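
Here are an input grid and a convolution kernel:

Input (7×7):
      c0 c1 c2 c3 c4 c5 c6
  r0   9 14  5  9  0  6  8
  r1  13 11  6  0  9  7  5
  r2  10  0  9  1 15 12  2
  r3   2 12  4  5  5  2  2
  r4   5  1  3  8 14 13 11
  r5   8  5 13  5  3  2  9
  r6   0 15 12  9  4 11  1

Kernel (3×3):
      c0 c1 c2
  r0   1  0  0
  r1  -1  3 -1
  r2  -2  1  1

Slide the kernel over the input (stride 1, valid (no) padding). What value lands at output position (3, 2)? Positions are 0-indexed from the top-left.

The receptive field on the input at this output position is [4 5 5 / 3 8 14 / 13 5 3]. Elementwise product with the kernel and sum: 4·1 + 3·-1 + 8·3 + 14·-1 + 13·-2 + 5·1 + 3·1.

-7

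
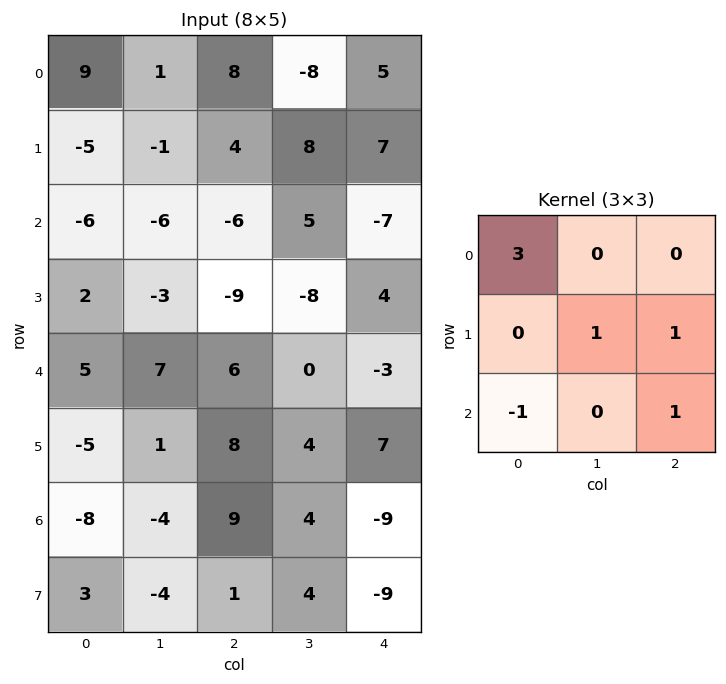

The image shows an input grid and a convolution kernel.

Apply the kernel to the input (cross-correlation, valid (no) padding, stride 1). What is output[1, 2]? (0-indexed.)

The receptive field on the input at this output position is [4 8 7 / -6 5 -7 / -9 -8 4]. Elementwise product with the kernel and sum: 4·3 + 5·1 + -7·1 + -9·-1 + 4·1.

23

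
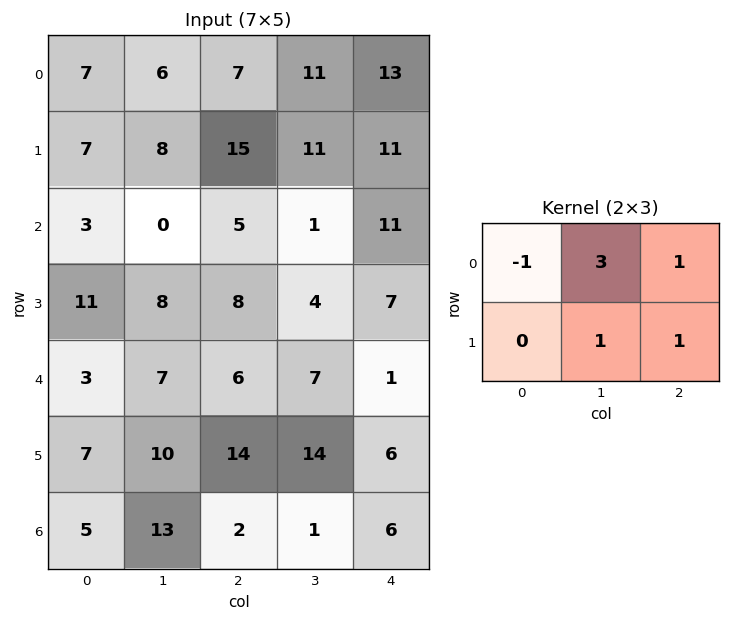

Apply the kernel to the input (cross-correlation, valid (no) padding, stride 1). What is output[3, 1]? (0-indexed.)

The receptive field on the input at this output position is [8 8 4 / 7 6 7]. Elementwise product with the kernel and sum: 8·-1 + 8·3 + 4·1 + 6·1 + 7·1.

33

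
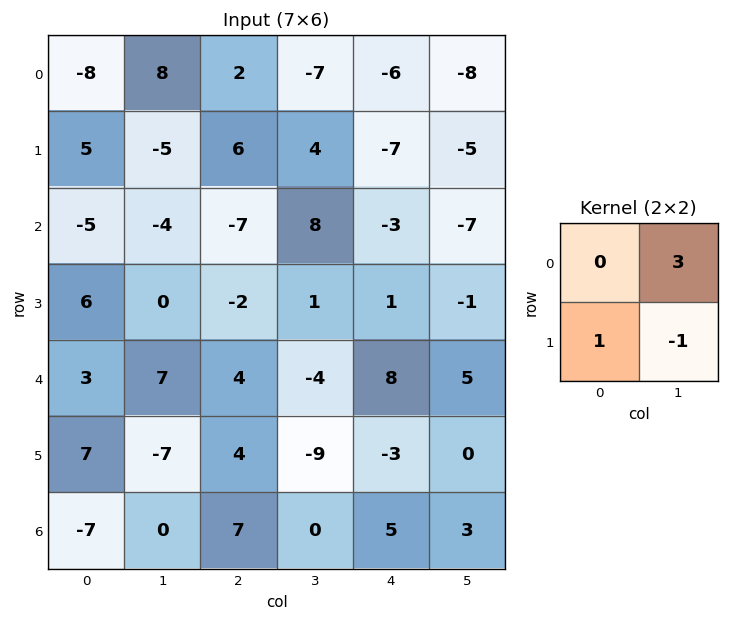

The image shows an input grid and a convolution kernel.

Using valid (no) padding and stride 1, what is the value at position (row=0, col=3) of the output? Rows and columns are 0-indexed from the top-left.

-7

The receptive field on the input at this output position is [-7 -6 / 4 -7]. Elementwise product with the kernel and sum: -6·3 + 4·1 + -7·-1.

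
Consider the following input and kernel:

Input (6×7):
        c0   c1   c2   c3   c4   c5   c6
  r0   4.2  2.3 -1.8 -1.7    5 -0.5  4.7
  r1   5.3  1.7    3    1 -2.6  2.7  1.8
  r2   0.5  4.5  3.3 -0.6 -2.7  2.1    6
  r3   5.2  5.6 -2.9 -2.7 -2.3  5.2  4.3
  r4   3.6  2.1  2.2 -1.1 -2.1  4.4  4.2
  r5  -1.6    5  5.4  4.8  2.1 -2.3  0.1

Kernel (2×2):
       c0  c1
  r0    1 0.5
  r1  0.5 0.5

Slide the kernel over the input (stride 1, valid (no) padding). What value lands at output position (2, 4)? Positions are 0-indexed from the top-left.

The receptive field on the input at this output position is [-2.7 2.1 / -2.3 5.2]. Elementwise product with the kernel and sum: -2.7·1 + 2.1·0.5 + -2.3·0.5 + 5.2·0.5.

-0.2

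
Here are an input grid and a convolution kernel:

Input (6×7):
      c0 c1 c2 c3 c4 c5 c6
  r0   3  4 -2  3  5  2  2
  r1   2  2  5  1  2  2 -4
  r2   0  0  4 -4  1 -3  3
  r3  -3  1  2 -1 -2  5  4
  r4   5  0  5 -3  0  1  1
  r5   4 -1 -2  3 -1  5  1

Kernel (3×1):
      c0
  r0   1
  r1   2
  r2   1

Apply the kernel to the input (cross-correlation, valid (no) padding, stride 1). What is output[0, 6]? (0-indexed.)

The receptive field on the input at this output position is [2 / -4 / 3]. Elementwise product with the kernel and sum: 2·1 + -4·2 + 3·1.

-3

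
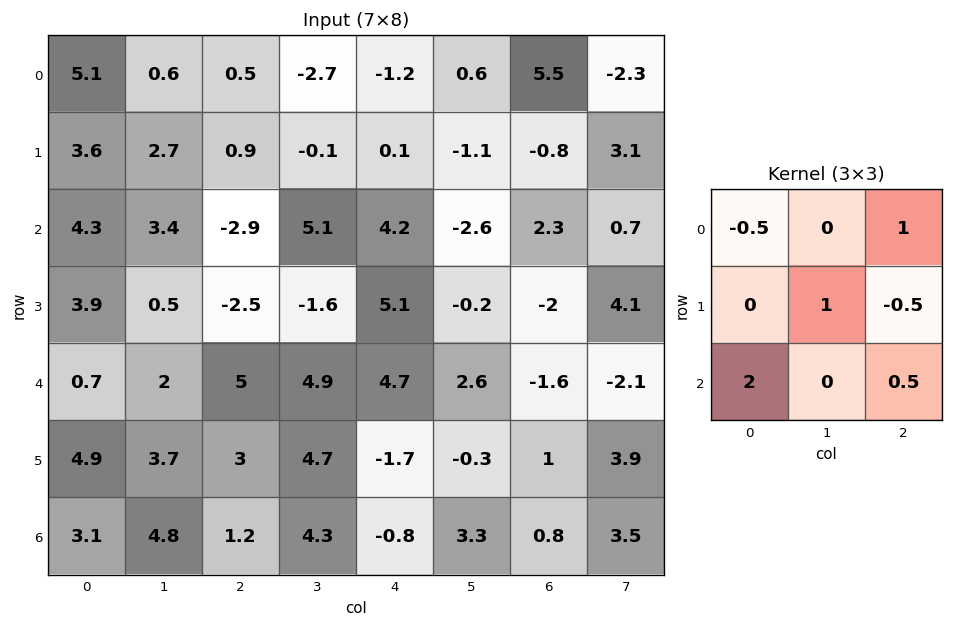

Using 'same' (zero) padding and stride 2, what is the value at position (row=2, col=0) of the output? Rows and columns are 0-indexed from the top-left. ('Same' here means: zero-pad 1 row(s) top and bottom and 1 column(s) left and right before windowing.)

2.05

The receptive field on the zero-padded input at this output position is [0 3.9 0.5 / 0 0.7 2 / 0 4.9 3.7]. Elementwise product with the kernel and sum: 0·-0.5 + 0.5·1 + 0.7·1 + 2·-0.5 + 0·2 + 3.7·0.5.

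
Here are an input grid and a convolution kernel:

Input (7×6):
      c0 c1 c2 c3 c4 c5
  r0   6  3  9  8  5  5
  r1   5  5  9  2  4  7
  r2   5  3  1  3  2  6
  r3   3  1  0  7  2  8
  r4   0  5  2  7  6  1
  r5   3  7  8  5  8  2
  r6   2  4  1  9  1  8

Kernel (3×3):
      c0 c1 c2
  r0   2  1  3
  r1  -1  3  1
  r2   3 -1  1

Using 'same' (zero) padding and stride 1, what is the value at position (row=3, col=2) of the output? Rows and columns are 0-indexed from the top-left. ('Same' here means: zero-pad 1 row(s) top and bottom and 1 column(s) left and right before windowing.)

42

The receptive field on the zero-padded input at this output position is [3 1 3 / 1 0 7 / 5 2 7]. Elementwise product with the kernel and sum: 3·2 + 1·1 + 3·3 + 1·-1 + 0·3 + 7·1 + 5·3 + 2·-1 + 7·1.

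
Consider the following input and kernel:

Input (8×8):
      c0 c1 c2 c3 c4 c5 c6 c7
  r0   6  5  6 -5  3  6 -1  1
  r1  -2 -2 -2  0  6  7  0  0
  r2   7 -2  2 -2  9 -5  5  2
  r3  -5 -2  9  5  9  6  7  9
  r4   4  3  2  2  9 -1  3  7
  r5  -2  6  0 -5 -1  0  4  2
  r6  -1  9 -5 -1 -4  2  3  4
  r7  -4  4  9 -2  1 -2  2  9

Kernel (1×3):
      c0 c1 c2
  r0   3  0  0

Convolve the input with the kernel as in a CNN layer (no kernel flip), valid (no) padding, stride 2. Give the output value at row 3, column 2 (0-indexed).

The receptive field on the input at this output position is [-4 2 3]. Elementwise product with the kernel and sum: -4·3.

-12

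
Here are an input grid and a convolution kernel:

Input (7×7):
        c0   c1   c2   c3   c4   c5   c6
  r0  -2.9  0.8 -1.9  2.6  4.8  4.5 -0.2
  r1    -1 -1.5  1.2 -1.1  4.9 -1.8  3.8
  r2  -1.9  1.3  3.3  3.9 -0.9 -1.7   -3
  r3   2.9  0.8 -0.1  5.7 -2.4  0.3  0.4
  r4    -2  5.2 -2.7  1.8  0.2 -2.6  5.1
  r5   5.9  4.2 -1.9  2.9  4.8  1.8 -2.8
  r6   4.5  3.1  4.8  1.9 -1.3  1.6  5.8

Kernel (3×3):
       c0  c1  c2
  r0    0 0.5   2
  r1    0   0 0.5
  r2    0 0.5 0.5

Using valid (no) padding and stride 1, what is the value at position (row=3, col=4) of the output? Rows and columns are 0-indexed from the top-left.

3

The receptive field on the input at this output position is [-2.4 0.3 0.4 / 0.2 -2.6 5.1 / 4.8 1.8 -2.8]. Elementwise product with the kernel and sum: 0.3·0.5 + 0.4·2 + 5.1·0.5 + 1.8·0.5 + -2.8·0.5.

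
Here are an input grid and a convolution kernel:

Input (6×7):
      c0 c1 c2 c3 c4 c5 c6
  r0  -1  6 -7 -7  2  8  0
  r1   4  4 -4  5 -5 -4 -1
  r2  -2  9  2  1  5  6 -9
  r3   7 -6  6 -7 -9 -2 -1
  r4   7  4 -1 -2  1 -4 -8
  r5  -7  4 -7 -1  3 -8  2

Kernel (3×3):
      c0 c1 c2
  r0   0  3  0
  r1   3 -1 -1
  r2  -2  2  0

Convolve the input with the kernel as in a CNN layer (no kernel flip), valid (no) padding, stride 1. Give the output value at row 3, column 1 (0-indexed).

The receptive field on the input at this output position is [-6 6 -7 / 4 -1 -2 / 4 -7 -1]. Elementwise product with the kernel and sum: 6·3 + 4·3 + -1·-1 + -2·-1 + 4·-2 + -7·2.

11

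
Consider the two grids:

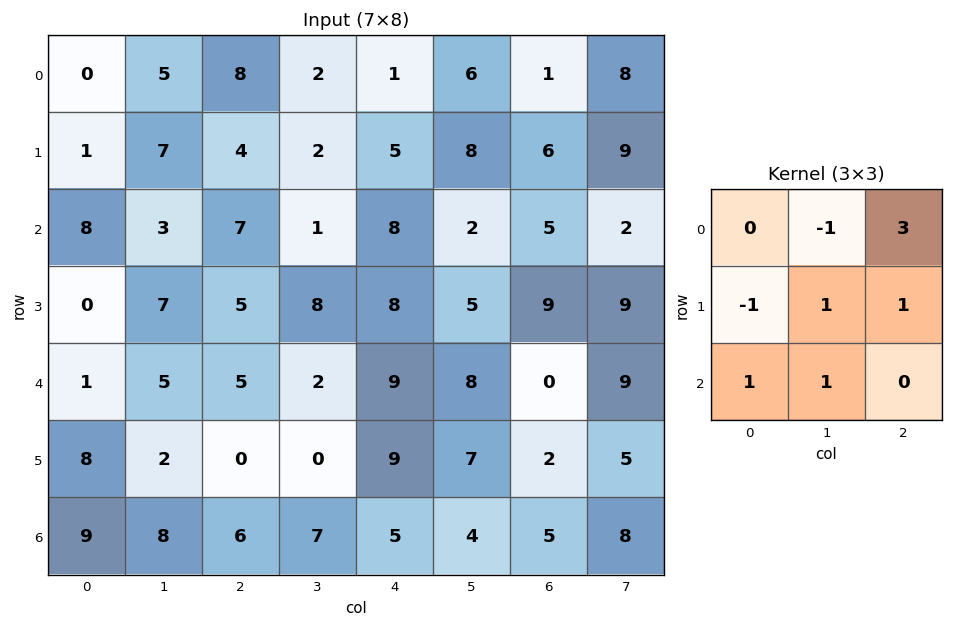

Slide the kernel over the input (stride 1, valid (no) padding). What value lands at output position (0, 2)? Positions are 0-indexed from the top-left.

The receptive field on the input at this output position is [8 2 1 / 4 2 5 / 7 1 8]. Elementwise product with the kernel and sum: 2·-1 + 1·3 + 4·-1 + 2·1 + 5·1 + 7·1 + 1·1.

12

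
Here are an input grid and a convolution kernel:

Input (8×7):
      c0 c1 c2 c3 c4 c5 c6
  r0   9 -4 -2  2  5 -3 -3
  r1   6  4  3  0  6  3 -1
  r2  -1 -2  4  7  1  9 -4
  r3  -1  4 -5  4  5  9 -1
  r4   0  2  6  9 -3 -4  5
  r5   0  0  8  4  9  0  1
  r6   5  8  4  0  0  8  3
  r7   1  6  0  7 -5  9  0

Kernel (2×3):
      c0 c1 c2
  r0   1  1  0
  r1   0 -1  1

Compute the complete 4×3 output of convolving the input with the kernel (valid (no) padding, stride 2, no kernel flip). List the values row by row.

Output[0,0]: The receptive field on the input at this output position is [9 -4 -2 / 6 4 3]. Elementwise product with the kernel and sum: 9·1 + -4·1 + 4·-1 + 3·1.

4 6 -2
-12 12 0
10 20 -6
7 -8 -1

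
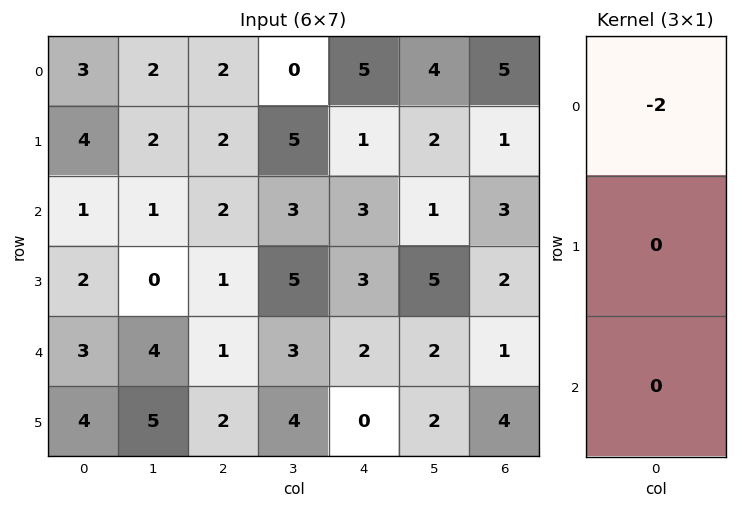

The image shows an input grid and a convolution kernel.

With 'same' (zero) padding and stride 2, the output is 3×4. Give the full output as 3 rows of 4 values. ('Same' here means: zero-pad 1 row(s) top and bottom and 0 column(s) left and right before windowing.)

Output[0,0]: The receptive field on the zero-padded input at this output position is [0 / 3 / 4]. Elementwise product with the kernel and sum: 0·-2.
Output[0,1]: The receptive field on the zero-padded input at this output position is [0 / 2 / 2]. Elementwise product with the kernel and sum: 0·-2.

0 0 0 0
-8 -4 -2 -2
-4 -2 -6 -4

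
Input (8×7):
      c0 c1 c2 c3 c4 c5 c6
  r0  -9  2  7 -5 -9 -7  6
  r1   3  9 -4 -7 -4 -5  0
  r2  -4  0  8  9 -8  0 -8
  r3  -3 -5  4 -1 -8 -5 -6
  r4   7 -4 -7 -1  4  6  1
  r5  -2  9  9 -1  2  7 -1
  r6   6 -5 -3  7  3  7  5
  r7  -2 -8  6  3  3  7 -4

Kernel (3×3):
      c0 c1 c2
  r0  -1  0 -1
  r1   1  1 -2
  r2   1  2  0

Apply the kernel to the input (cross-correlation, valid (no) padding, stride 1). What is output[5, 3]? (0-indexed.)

The receptive field on the input at this output position is [-1 2 7 / 7 3 7 / 3 3 7]. Elementwise product with the kernel and sum: -1·-1 + 7·-1 + 7·1 + 3·1 + 7·-2 + 3·1 + 3·2.

-1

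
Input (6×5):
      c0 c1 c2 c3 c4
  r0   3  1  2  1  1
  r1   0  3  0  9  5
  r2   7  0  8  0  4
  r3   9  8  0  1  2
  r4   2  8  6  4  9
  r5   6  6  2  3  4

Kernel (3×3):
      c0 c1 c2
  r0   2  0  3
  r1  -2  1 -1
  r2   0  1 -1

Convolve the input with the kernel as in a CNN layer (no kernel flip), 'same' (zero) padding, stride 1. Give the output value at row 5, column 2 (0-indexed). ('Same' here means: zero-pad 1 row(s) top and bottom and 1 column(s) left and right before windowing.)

15

The receptive field on the zero-padded input at this output position is [8 6 4 / 6 2 3 / 0 0 0]. Elementwise product with the kernel and sum: 8·2 + 4·3 + 6·-2 + 2·1 + 3·-1 + 0·1 + 0·-1.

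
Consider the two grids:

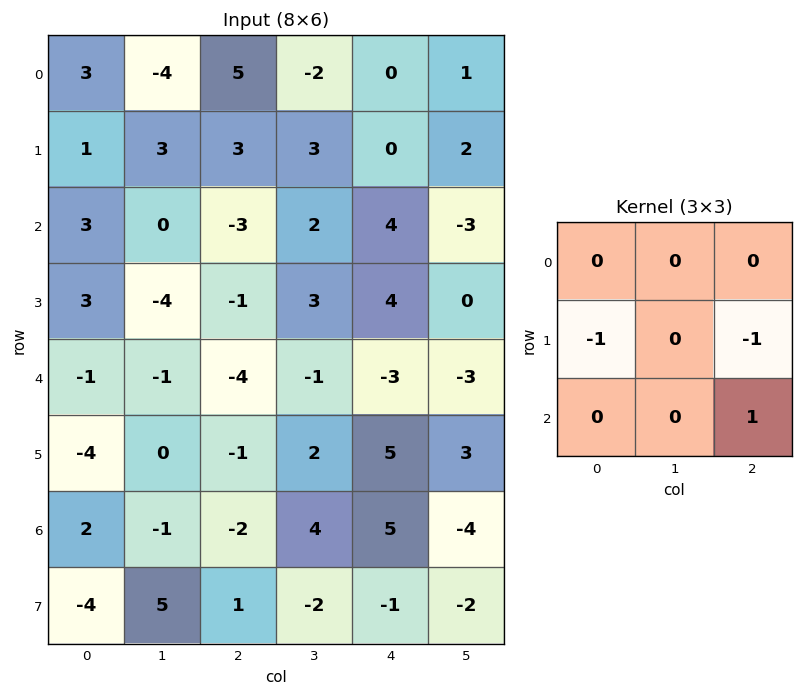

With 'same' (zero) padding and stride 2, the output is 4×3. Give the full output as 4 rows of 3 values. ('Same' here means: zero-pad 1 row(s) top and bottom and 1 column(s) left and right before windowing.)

7 9 3
-4 1 1
1 4 7
6 -5 -2

Output[0,0]: The receptive field on the zero-padded input at this output position is [0 0 0 / 0 3 -4 / 0 1 3]. Elementwise product with the kernel and sum: 0·-1 + -4·-1 + 3·1.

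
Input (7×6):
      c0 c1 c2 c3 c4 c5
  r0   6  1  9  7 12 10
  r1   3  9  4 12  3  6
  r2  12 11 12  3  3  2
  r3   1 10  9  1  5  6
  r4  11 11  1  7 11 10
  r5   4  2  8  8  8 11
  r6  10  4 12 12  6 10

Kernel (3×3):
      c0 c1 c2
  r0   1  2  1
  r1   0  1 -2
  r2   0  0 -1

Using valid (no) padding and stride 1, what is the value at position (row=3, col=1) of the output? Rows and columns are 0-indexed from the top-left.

The receptive field on the input at this output position is [10 9 1 / 11 1 7 / 2 8 8]. Elementwise product with the kernel and sum: 10·1 + 9·2 + 1·1 + 1·1 + 7·-2 + 8·-1.

8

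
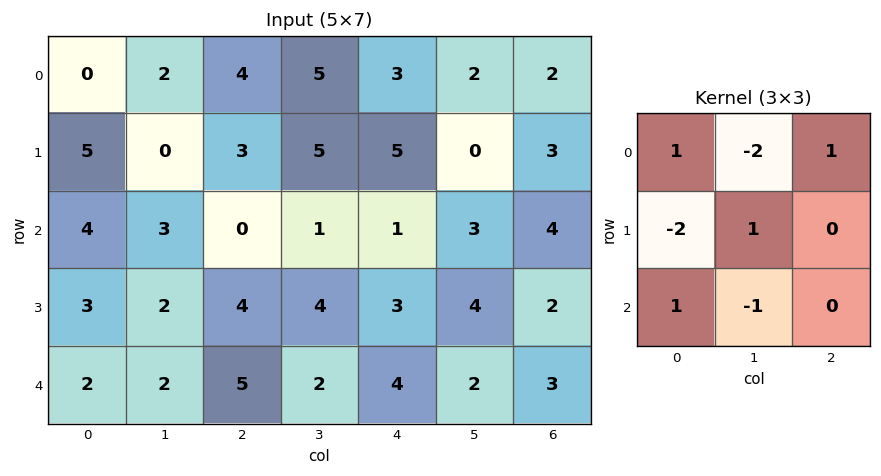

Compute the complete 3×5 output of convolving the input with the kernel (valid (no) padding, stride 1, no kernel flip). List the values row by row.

Output[0,0]: The receptive field on the input at this output position is [0 2 4 / 5 0 3 / 4 3 0]. Elementwise product with the kernel and sum: 0·1 + 2·-2 + 4·1 + 5·-2 + 0·1 + 4·1 + 3·-1.

-9 5 -5 -4 -11
4 -9 -1 -5 8
-6 1 -2 -5 -1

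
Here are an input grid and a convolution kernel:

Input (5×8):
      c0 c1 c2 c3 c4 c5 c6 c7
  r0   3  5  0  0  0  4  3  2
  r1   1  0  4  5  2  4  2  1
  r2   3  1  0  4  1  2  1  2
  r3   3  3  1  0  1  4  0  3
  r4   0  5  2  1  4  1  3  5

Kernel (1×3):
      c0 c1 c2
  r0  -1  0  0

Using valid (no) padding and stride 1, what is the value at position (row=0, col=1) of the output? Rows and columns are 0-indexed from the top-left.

The receptive field on the input at this output position is [5 0 0]. Elementwise product with the kernel and sum: 5·-1.

-5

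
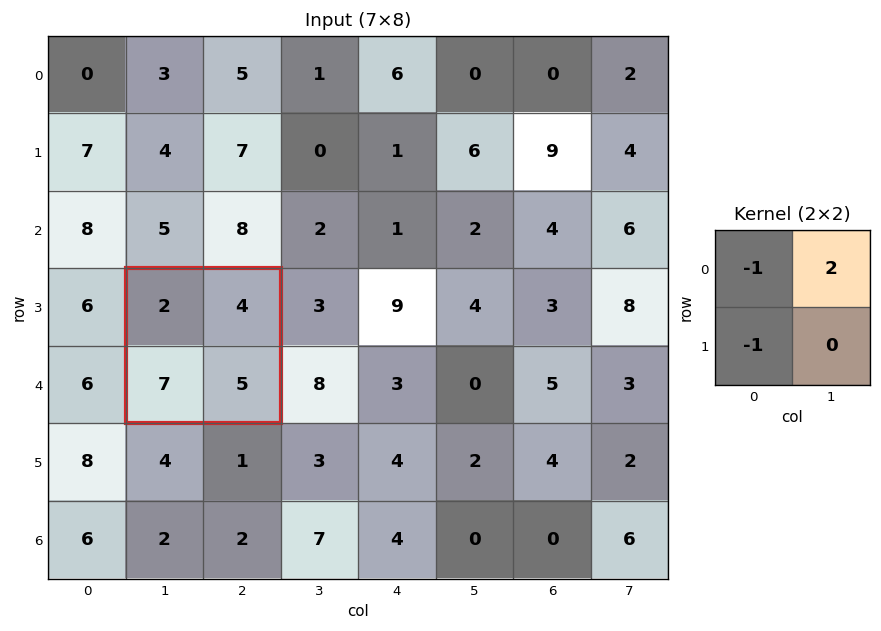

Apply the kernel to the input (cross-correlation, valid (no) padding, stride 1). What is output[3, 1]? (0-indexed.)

-1

The receptive field on the input at this output position is [2 4 / 7 5]. Elementwise product with the kernel and sum: 2·-1 + 4·2 + 7·-1.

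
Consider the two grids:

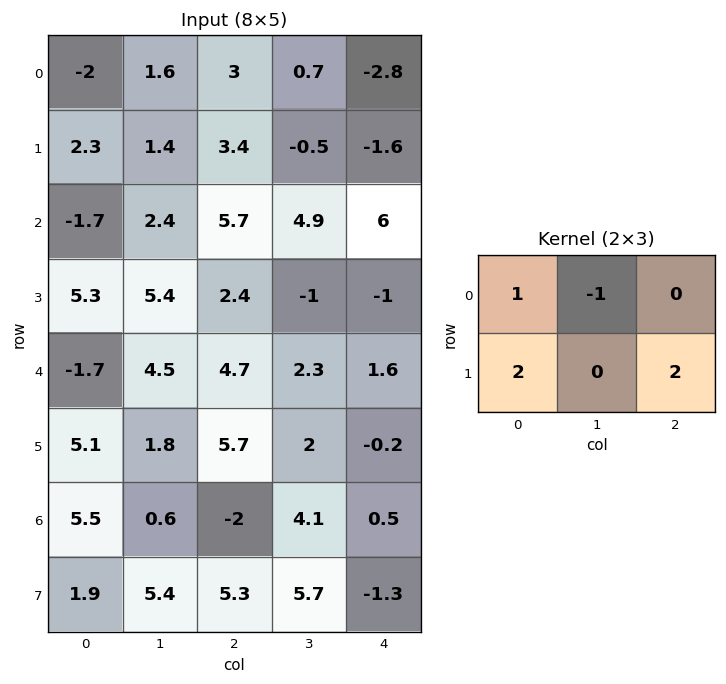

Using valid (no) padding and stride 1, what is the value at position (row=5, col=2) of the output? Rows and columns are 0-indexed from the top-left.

0.7

The receptive field on the input at this output position is [5.7 2 -0.2 / -2 4.1 0.5]. Elementwise product with the kernel and sum: 5.7·1 + 2·-1 + -2·2 + 0.5·2.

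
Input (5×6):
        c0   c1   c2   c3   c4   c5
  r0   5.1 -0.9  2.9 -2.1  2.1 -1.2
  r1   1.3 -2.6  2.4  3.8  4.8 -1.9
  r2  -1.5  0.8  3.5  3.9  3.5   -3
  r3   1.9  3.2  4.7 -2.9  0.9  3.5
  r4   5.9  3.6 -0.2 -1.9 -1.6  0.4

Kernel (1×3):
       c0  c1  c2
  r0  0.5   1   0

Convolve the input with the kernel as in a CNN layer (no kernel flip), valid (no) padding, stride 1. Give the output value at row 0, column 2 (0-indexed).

The receptive field on the input at this output position is [2.9 -2.1 2.1]. Elementwise product with the kernel and sum: 2.9·0.5 + -2.1·1.

-0.65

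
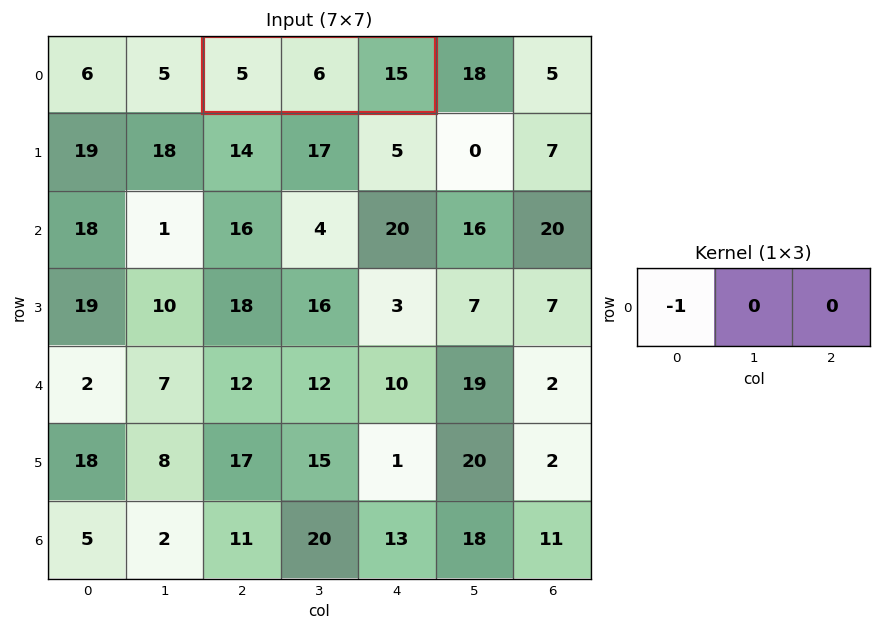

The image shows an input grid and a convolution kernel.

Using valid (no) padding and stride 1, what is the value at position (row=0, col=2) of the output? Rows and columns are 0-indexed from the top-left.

The receptive field on the input at this output position is [5 6 15]. Elementwise product with the kernel and sum: 5·-1.

-5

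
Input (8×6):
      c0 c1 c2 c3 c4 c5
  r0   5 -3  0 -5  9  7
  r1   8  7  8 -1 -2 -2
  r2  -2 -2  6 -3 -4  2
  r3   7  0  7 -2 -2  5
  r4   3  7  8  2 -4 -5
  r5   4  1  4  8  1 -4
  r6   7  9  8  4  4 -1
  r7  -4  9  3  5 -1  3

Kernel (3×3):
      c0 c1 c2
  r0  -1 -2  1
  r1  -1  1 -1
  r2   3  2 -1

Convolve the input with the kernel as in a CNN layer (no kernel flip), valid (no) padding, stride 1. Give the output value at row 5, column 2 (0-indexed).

-7

The receptive field on the input at this output position is [4 8 1 / 8 4 4 / 3 5 -1]. Elementwise product with the kernel and sum: 4·-1 + 8·-2 + 1·1 + 8·-1 + 4·1 + 4·-1 + 3·3 + 5·2 + -1·-1.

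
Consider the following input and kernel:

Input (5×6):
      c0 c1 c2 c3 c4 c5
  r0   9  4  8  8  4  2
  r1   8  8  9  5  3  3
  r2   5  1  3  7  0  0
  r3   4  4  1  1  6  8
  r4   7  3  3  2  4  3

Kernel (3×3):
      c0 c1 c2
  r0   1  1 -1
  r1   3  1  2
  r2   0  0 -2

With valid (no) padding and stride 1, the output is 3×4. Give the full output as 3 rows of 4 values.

49 33 50 34
27 30 15 10
15 8 18 26

Output[0,0]: The receptive field on the input at this output position is [9 4 8 / 8 8 9 / 5 1 3]. Elementwise product with the kernel and sum: 9·1 + 4·1 + 8·-1 + 8·3 + 8·1 + 9·2 + 3·-2.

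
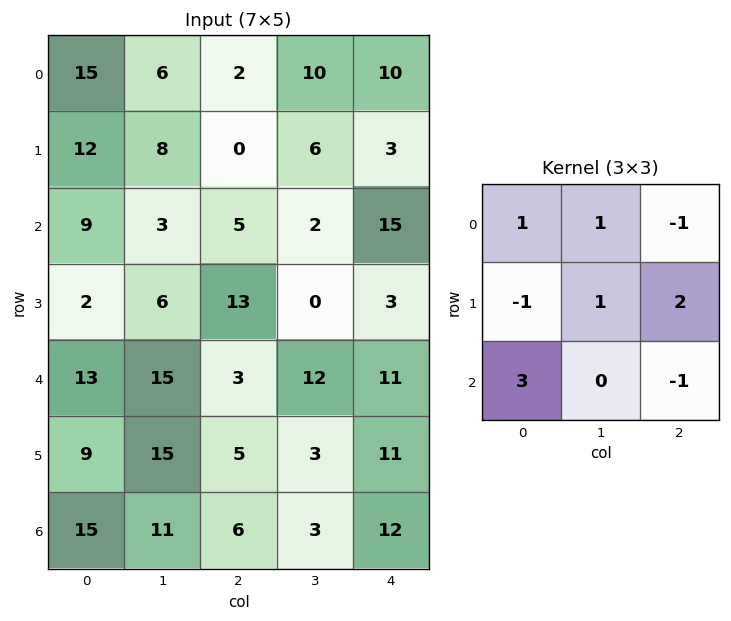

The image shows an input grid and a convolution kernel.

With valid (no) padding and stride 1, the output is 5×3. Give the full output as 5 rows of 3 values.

37 9 14
17 26 66
73 46 -17
25 73 45
80 32 30

Output[0,0]: The receptive field on the input at this output position is [15 6 2 / 12 8 0 / 9 3 5]. Elementwise product with the kernel and sum: 15·1 + 6·1 + 2·-1 + 12·-1 + 8·1 + 0·2 + 9·3 + 5·-1.
Output[0,1]: The receptive field on the input at this output position is [6 2 10 / 8 0 6 / 3 5 2]. Elementwise product with the kernel and sum: 6·1 + 2·1 + 10·-1 + 8·-1 + 0·1 + 6·2 + 3·3 + 2·-1.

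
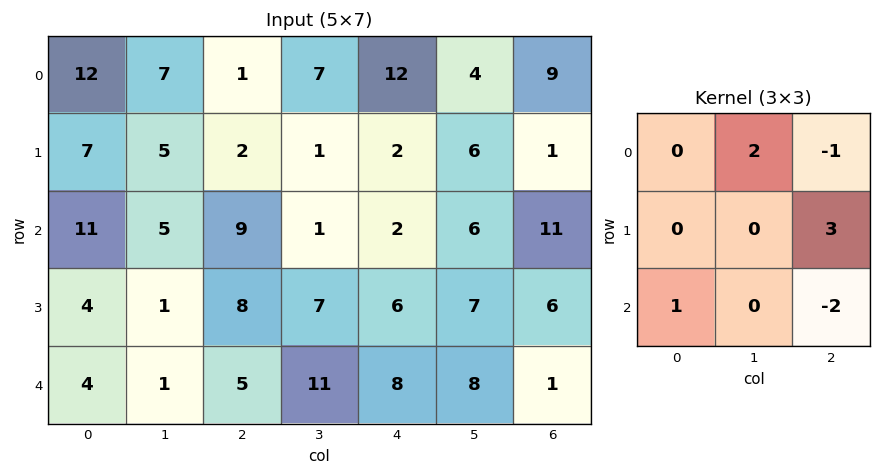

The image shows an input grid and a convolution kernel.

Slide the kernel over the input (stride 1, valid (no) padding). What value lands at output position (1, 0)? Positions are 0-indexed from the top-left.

The receptive field on the input at this output position is [7 5 2 / 11 5 9 / 4 1 8]. Elementwise product with the kernel and sum: 5·2 + 2·-1 + 9·3 + 4·1 + 8·-2.

23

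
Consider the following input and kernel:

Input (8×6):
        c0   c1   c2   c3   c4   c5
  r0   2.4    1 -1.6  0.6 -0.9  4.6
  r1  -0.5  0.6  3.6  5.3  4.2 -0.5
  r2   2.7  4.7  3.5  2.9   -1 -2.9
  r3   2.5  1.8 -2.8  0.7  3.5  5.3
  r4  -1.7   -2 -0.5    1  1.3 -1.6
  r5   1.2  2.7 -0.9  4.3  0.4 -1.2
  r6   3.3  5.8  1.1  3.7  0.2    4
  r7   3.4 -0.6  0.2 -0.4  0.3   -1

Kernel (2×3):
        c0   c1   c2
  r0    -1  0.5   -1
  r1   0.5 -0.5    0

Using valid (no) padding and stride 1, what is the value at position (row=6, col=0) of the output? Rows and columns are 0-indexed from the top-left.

The receptive field on the input at this output position is [3.3 5.8 1.1 / 3.4 -0.6 0.2]. Elementwise product with the kernel and sum: 3.3·-1 + 5.8·0.5 + 1.1·-1 + 3.4·0.5 + -0.6·-0.5.

0.5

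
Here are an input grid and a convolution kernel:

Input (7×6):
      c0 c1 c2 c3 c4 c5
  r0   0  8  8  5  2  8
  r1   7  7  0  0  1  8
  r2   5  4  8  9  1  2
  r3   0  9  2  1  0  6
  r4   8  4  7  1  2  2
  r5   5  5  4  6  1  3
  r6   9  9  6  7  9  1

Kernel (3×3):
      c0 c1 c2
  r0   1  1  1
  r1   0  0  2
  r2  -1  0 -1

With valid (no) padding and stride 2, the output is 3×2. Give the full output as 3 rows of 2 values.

Output[0,0]: The receptive field on the input at this output position is [0 8 8 / 7 7 0 / 5 4 8]. Elementwise product with the kernel and sum: 0·1 + 8·1 + 8·1 + 0·2 + 5·-1 + 8·-1.

3 8
6 9
12 -3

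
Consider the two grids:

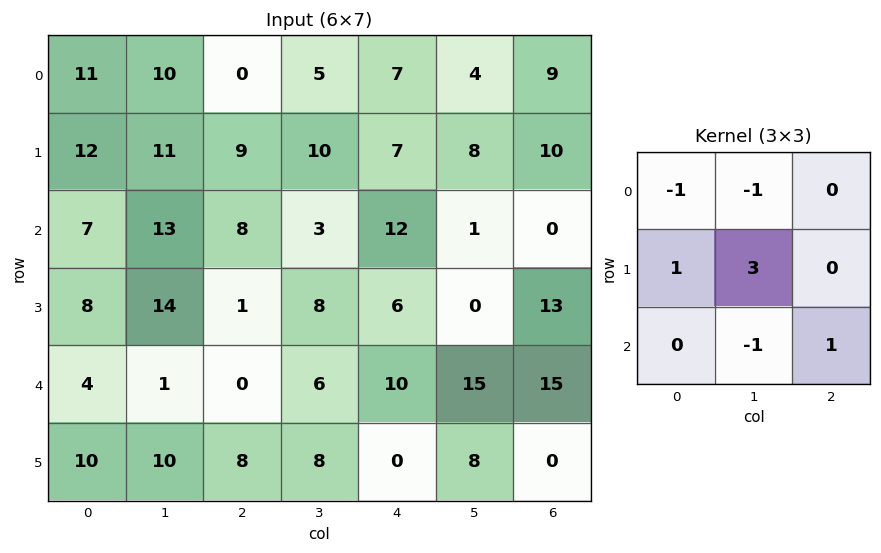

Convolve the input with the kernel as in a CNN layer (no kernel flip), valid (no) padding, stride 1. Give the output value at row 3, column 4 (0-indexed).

41

The receptive field on the input at this output position is [6 0 13 / 10 15 15 / 0 8 0]. Elementwise product with the kernel and sum: 6·-1 + 0·-1 + 10·1 + 15·3 + 8·-1 + 0·1.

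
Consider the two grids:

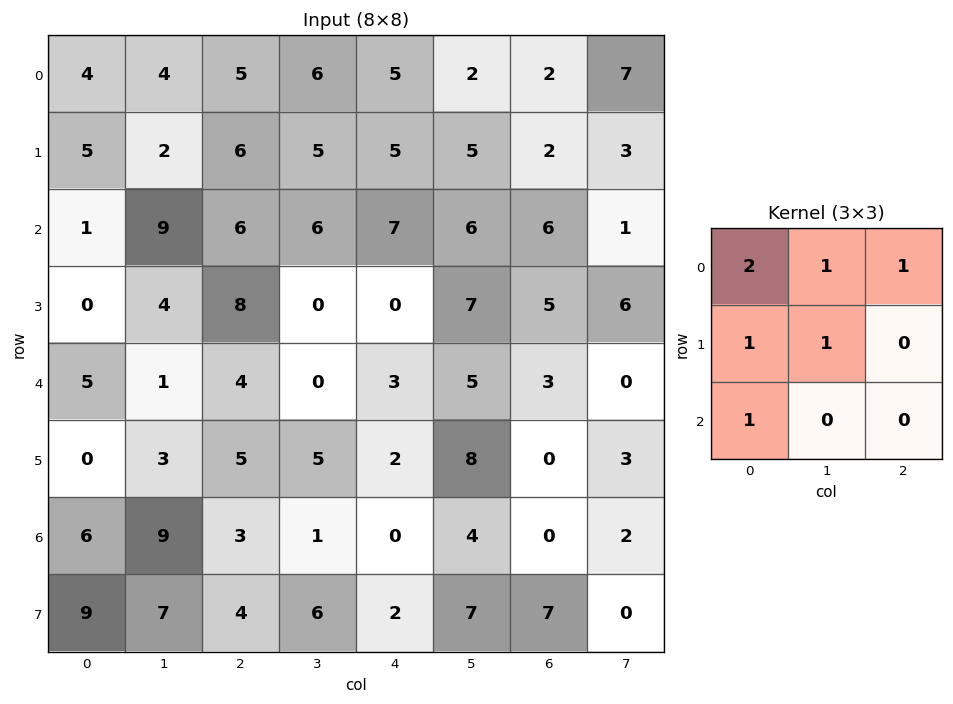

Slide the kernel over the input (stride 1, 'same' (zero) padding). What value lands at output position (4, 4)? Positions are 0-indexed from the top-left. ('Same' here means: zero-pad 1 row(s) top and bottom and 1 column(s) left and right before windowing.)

The receptive field on the zero-padded input at this output position is [0 0 7 / 0 3 5 / 5 2 8]. Elementwise product with the kernel and sum: 0·2 + 0·1 + 7·1 + 0·1 + 3·1 + 5·1.

15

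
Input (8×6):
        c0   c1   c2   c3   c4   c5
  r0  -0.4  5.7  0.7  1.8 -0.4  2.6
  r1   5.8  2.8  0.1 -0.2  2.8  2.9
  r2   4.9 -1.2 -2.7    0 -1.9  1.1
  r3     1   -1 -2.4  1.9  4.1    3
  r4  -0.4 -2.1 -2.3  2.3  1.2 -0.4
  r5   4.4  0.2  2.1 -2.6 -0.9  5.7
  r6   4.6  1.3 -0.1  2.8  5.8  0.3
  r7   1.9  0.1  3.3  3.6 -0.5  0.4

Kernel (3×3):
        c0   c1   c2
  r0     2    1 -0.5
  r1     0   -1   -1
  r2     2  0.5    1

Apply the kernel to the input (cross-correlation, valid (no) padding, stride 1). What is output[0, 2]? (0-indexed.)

The receptive field on the input at this output position is [0.7 1.8 -0.4 / 0.1 -0.2 2.8 / -2.7 0 -1.9]. Elementwise product with the kernel and sum: 0.7·2 + 1.8·1 + -0.4·-0.5 + -0.2·-1 + 2.8·-1 + -2.7·2 + 0·0.5 + -1.9·1.

-6.5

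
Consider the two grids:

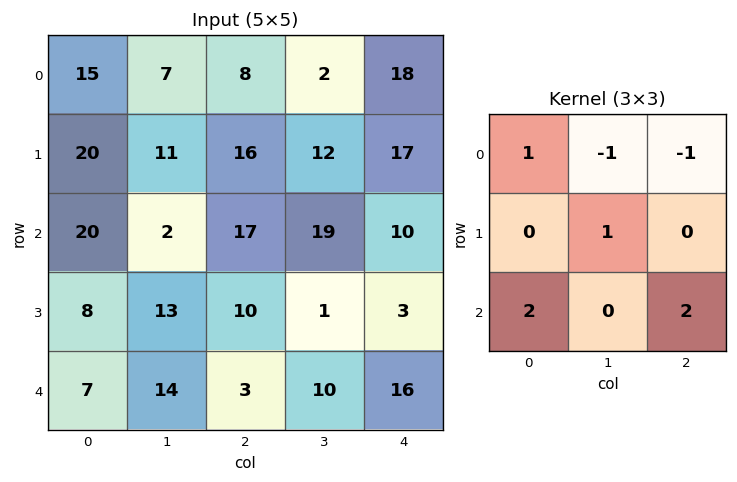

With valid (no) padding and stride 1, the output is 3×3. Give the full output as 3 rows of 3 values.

85 55 54
31 28 32
34 24 27

Output[0,0]: The receptive field on the input at this output position is [15 7 8 / 20 11 16 / 20 2 17]. Elementwise product with the kernel and sum: 15·1 + 7·-1 + 8·-1 + 11·1 + 20·2 + 17·2.
Output[0,1]: The receptive field on the input at this output position is [7 8 2 / 11 16 12 / 2 17 19]. Elementwise product with the kernel and sum: 7·1 + 8·-1 + 2·-1 + 16·1 + 2·2 + 19·2.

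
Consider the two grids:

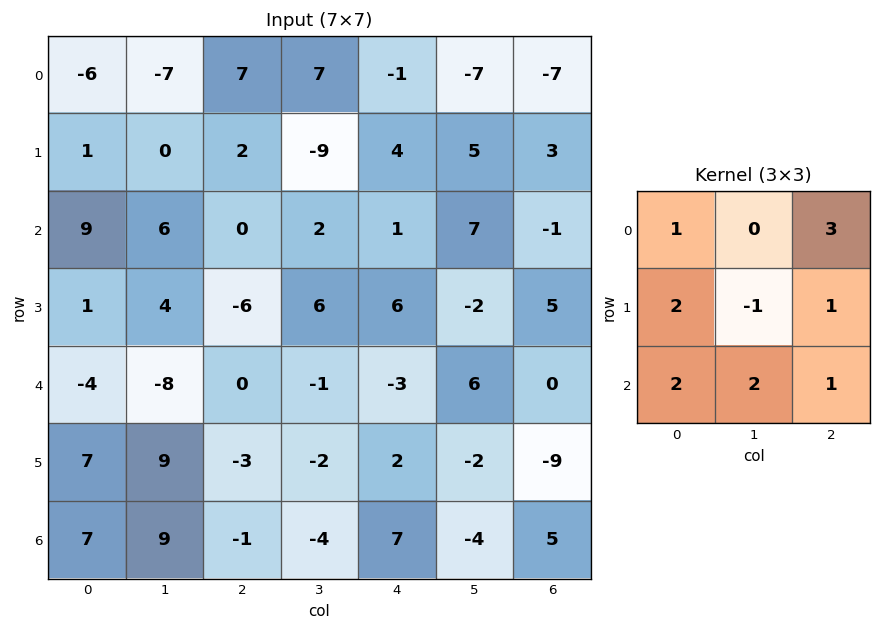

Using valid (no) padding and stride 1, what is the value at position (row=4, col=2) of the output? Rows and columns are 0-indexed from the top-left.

The receptive field on the input at this output position is [0 -1 -3 / -3 -2 2 / -1 -4 7]. Elementwise product with the kernel and sum: 0·1 + -3·3 + -3·2 + -2·-1 + 2·1 + -1·2 + -4·2 + 7·1.

-14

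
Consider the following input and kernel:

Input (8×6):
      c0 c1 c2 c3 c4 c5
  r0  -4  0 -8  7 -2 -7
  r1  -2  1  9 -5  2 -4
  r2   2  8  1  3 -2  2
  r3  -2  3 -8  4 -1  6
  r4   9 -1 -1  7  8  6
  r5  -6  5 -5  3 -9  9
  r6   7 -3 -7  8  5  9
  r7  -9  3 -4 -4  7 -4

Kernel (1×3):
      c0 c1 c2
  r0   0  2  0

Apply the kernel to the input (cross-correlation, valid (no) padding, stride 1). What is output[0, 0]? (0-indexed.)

0

The receptive field on the input at this output position is [-4 0 -8]. Elementwise product with the kernel and sum: 0·2.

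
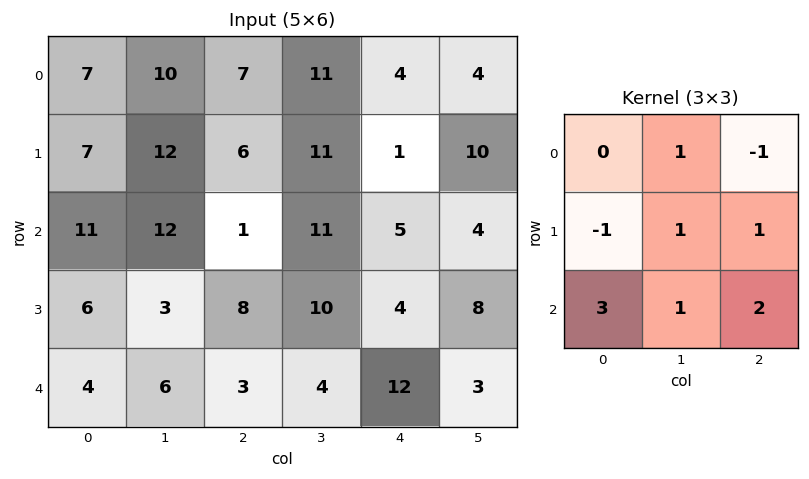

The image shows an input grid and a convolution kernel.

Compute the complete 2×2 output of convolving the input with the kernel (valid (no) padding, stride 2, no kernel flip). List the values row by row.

61 37
40 49

Output[0,0]: The receptive field on the input at this output position is [7 10 7 / 7 12 6 / 11 12 1]. Elementwise product with the kernel and sum: 10·1 + 7·-1 + 7·-1 + 12·1 + 6·1 + 11·3 + 12·1 + 1·2.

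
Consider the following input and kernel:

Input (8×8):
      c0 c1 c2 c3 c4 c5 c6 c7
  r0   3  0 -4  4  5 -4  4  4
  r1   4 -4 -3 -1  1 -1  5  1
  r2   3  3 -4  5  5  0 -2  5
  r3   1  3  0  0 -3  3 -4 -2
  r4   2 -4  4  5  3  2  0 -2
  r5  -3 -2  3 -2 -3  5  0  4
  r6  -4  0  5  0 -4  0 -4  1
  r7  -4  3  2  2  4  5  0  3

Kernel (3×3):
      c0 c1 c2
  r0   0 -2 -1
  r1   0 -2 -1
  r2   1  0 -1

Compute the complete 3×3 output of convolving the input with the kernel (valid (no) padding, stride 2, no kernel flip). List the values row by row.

Output[0,0]: The receptive field on the input at this output position is [3 0 -4 / 4 -4 -3 / 3 3 -4]. Elementwise product with the kernel and sum: 0·-2 + -4·-1 + -4·-2 + -3·-1 + 3·1 + -4·-1.
Output[0,1]: The receptive field on the input at this output position is [-4 4 5 / -3 -1 1 / -4 5 5]. Elementwise product with the kernel and sum: 4·-2 + 5·-1 + -1·-2 + 1·-1 + -4·1 + 5·-1.

22 -21 8
-10 -11 3
-4 3 -14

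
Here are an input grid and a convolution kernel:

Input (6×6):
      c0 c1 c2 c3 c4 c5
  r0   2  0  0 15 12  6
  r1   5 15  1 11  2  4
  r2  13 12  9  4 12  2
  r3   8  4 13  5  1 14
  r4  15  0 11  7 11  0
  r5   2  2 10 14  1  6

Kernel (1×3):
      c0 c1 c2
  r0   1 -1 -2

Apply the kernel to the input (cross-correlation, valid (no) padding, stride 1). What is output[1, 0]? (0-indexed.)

-12

The receptive field on the input at this output position is [5 15 1]. Elementwise product with the kernel and sum: 5·1 + 15·-1 + 1·-2.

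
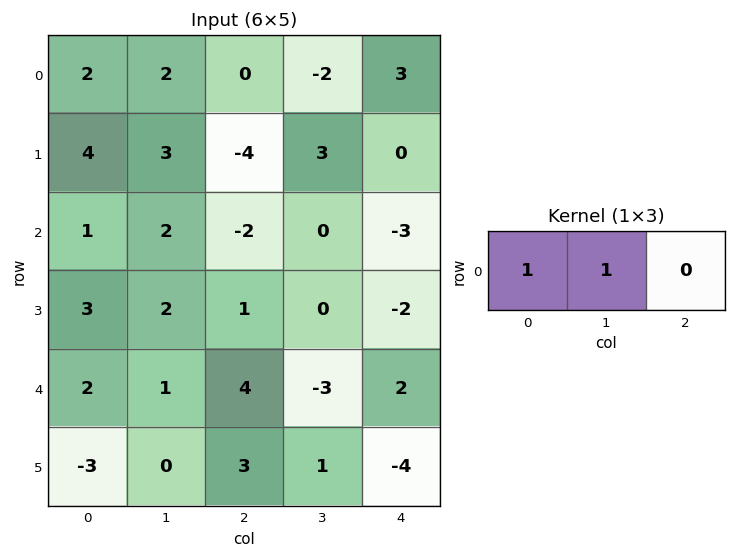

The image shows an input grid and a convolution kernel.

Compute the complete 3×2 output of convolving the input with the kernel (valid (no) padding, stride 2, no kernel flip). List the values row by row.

4 -2
3 -2
3 1

Output[0,0]: The receptive field on the input at this output position is [2 2 0]. Elementwise product with the kernel and sum: 2·1 + 2·1.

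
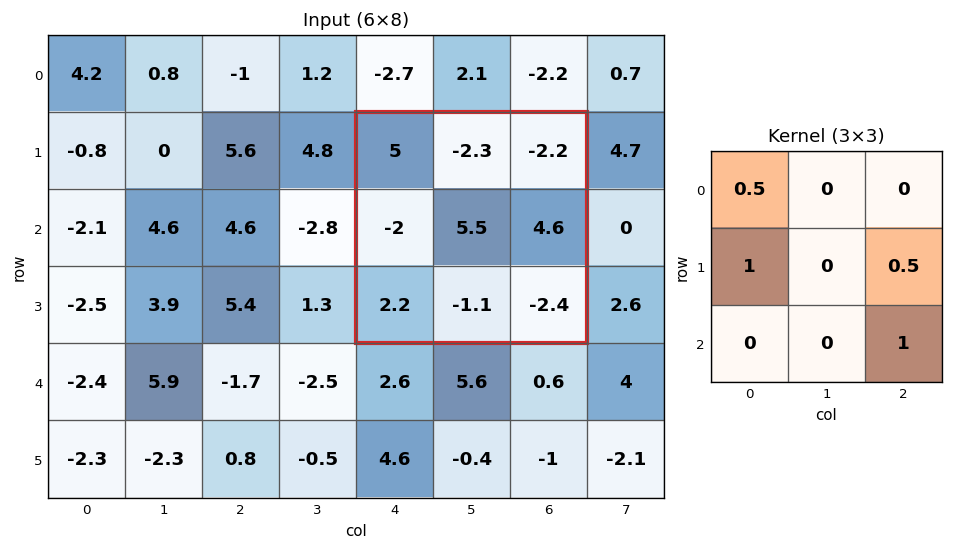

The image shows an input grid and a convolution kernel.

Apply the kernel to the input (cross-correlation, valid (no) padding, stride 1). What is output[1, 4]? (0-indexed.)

0.4

The receptive field on the input at this output position is [5 -2.3 -2.2 / -2 5.5 4.6 / 2.2 -1.1 -2.4]. Elementwise product with the kernel and sum: 5·0.5 + -2·1 + 4.6·0.5 + -2.4·1.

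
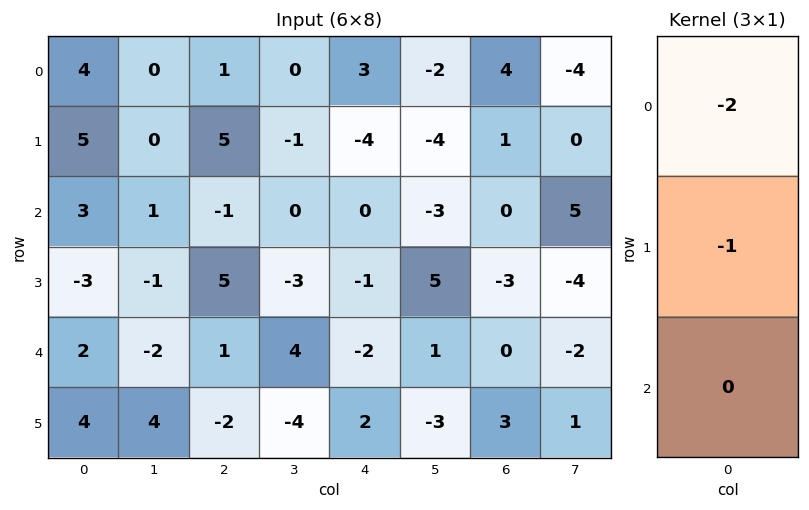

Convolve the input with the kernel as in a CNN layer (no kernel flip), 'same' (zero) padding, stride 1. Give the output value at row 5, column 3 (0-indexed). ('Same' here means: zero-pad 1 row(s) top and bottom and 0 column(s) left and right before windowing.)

-4

The receptive field on the zero-padded input at this output position is [4 / -4 / 0]. Elementwise product with the kernel and sum: 4·-2 + -4·-1.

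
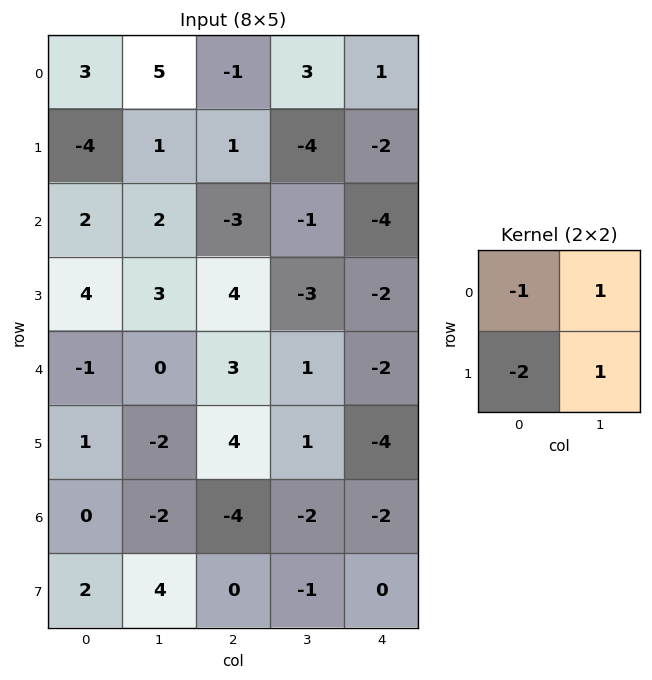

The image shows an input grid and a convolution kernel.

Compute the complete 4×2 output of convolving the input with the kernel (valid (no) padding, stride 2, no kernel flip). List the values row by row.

11 -2
-5 -9
-3 -9
-2 1

Output[0,0]: The receptive field on the input at this output position is [3 5 / -4 1]. Elementwise product with the kernel and sum: 3·-1 + 5·1 + -4·-2 + 1·1.
Output[0,1]: The receptive field on the input at this output position is [-1 3 / 1 -4]. Elementwise product with the kernel and sum: -1·-1 + 3·1 + 1·-2 + -4·1.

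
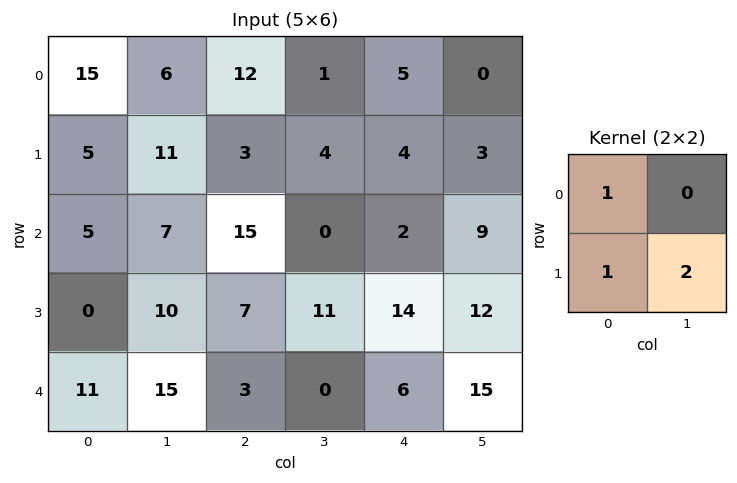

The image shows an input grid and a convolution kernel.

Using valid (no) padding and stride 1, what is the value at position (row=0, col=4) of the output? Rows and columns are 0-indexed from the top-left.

15

The receptive field on the input at this output position is [5 0 / 4 3]. Elementwise product with the kernel and sum: 5·1 + 4·1 + 3·2.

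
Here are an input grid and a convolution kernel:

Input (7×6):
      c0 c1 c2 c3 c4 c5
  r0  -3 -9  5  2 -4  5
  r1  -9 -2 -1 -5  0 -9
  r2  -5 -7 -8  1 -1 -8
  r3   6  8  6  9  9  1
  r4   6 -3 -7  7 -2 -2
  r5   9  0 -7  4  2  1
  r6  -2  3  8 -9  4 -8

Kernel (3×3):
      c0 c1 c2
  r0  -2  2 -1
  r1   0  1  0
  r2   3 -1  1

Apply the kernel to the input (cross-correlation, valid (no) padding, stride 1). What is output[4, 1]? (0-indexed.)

-30

The receptive field on the input at this output position is [-3 -7 7 / 0 -7 4 / 3 8 -9]. Elementwise product with the kernel and sum: -3·-2 + -7·2 + 7·-1 + -7·1 + 3·3 + 8·-1 + -9·1.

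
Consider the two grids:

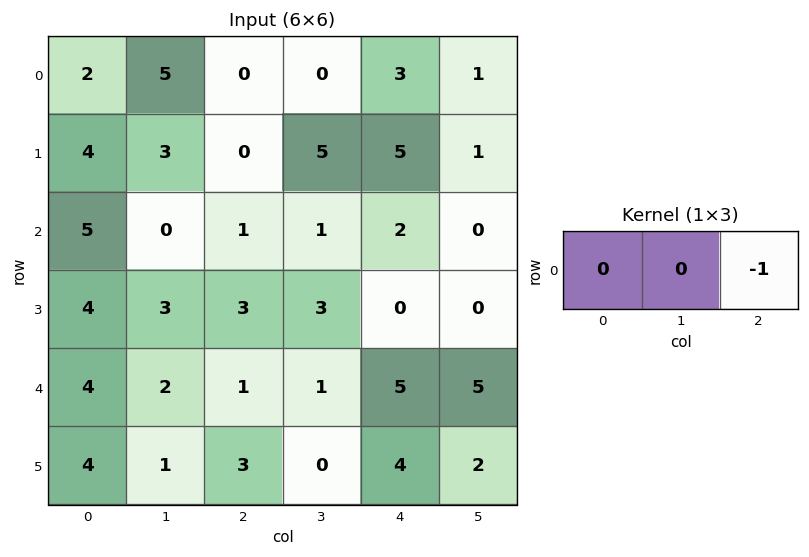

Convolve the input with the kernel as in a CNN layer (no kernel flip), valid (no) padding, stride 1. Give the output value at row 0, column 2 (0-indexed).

The receptive field on the input at this output position is [0 0 3]. Elementwise product with the kernel and sum: 3·-1.

-3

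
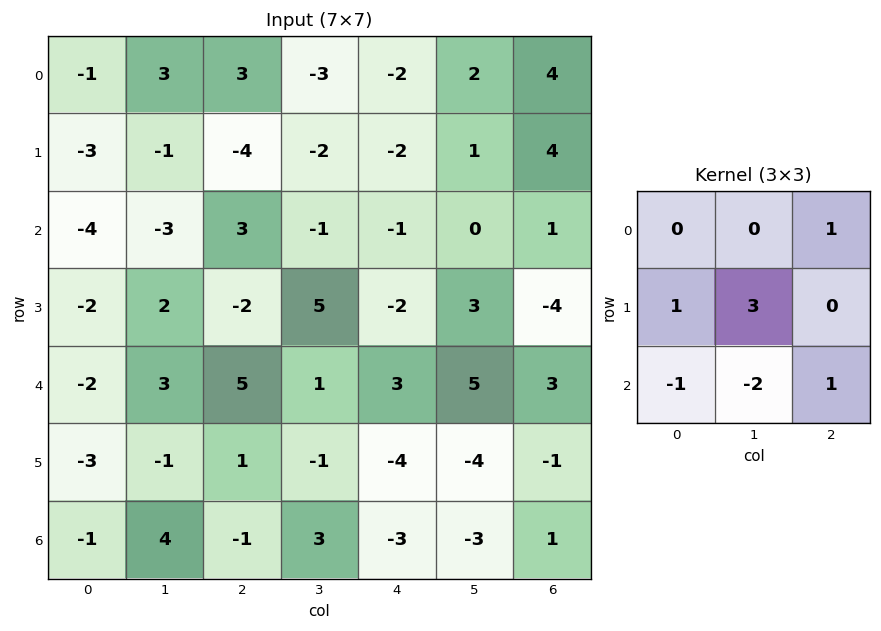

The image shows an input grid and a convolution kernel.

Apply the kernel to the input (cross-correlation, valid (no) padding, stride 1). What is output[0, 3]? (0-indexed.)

-3

The receptive field on the input at this output position is [-3 -2 2 / -2 -2 1 / -1 -1 0]. Elementwise product with the kernel and sum: 2·1 + -2·1 + -2·3 + -1·-1 + -1·-2 + 0·1.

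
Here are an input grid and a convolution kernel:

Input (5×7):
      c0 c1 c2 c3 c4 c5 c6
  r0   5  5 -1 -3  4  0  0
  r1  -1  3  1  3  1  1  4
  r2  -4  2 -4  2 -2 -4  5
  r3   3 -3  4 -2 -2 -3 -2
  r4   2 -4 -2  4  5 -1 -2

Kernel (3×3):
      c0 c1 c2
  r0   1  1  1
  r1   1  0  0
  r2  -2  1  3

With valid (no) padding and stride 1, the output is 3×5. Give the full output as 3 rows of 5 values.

Output[0,0]: The receptive field on the input at this output position is [5 5 -1 / -1 3 1 / -4 2 -4]. Elementwise product with the kernel and sum: 5·1 + 5·1 + -1·1 + -1·1 + -4·-2 + 2·1 + -4·3.

6 2 5 -14 20
2 13 -15 0 -1
-17 15 23 -12 -20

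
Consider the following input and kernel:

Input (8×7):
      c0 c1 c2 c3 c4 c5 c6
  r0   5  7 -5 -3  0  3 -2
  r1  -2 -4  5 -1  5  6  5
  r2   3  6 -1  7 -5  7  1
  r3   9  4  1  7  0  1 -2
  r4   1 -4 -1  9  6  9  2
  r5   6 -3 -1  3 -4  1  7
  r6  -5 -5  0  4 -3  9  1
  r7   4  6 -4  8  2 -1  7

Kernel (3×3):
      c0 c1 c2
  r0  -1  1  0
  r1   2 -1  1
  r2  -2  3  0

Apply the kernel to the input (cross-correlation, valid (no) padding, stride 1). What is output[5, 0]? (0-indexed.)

-4

The receptive field on the input at this output position is [6 -3 -1 / -5 -5 0 / 4 6 -4]. Elementwise product with the kernel and sum: 6·-1 + -3·1 + -5·2 + -5·-1 + 0·1 + 4·-2 + 6·3.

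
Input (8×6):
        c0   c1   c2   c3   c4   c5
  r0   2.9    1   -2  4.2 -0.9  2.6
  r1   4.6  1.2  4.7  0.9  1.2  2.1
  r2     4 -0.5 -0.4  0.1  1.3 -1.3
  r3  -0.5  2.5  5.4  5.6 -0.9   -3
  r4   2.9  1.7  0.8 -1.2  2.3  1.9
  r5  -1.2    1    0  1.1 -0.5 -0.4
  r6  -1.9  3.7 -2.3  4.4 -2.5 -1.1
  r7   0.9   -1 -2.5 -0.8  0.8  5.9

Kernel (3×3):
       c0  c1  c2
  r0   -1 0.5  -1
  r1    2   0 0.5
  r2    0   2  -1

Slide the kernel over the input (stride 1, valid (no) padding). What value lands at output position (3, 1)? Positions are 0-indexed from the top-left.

-3.7

The receptive field on the input at this output position is [2.5 5.4 5.6 / 1.7 0.8 -1.2 / 1 0 1.1]. Elementwise product with the kernel and sum: 2.5·-1 + 5.4·0.5 + 5.6·-1 + 1.7·2 + -1.2·0.5 + 0·2 + 1.1·-1.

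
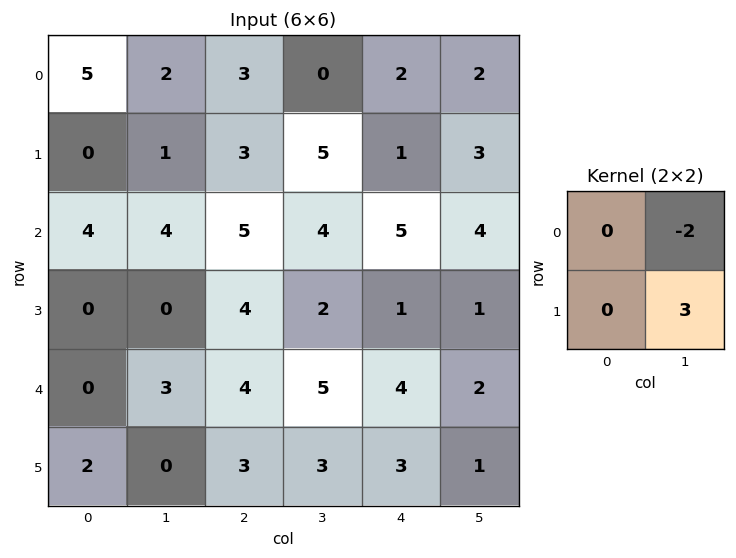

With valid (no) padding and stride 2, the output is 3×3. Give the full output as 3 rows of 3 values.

-1 15 5
-8 -2 -5
-6 -1 -1

Output[0,0]: The receptive field on the input at this output position is [5 2 / 0 1]. Elementwise product with the kernel and sum: 2·-2 + 1·3.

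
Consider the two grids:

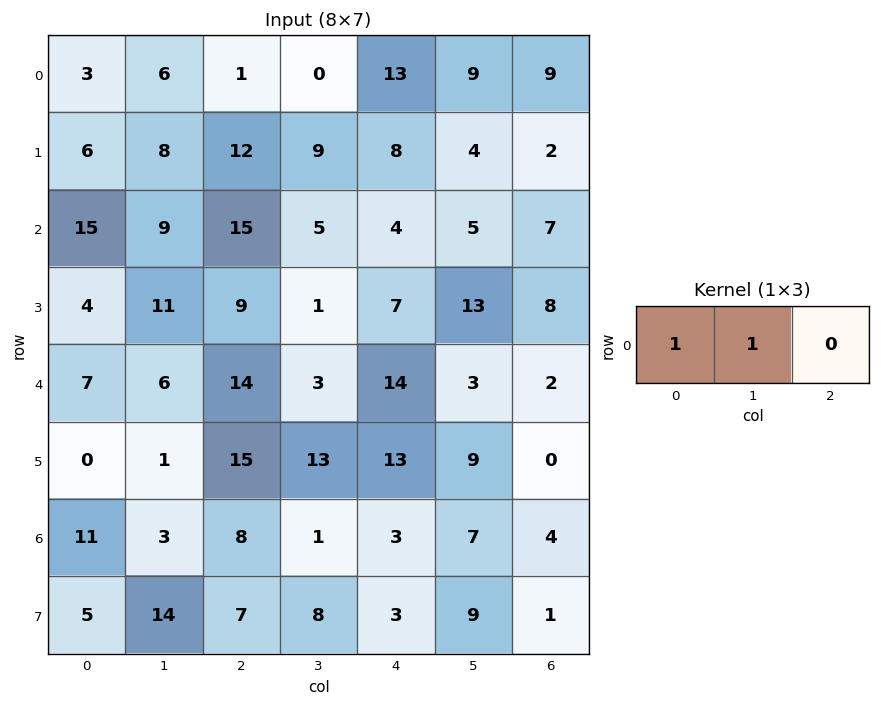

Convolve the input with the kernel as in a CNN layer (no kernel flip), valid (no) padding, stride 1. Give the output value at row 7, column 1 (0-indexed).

The receptive field on the input at this output position is [14 7 8]. Elementwise product with the kernel and sum: 14·1 + 7·1.

21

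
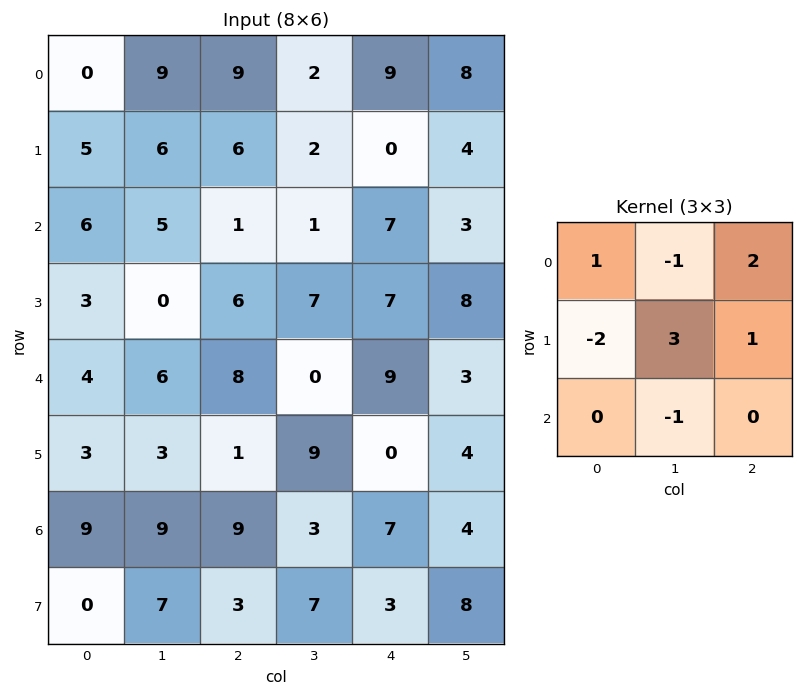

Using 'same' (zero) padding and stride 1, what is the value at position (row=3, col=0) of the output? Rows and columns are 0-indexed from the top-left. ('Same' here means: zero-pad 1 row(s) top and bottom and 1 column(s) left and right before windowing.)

The receptive field on the zero-padded input at this output position is [0 6 5 / 0 3 0 / 0 4 6]. Elementwise product with the kernel and sum: 0·1 + 6·-1 + 5·2 + 0·-2 + 3·3 + 0·1 + 4·-1.

9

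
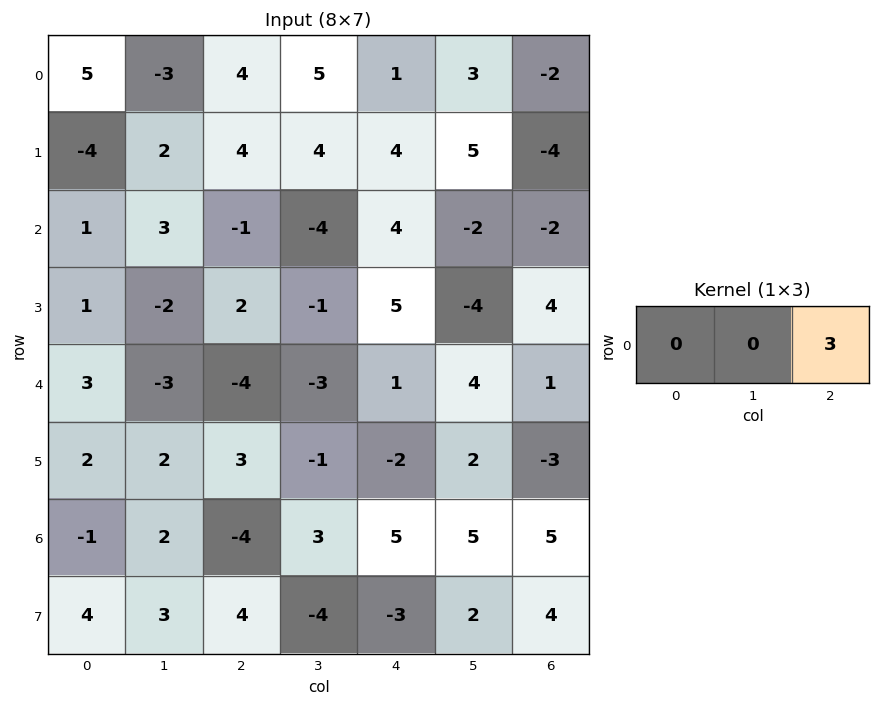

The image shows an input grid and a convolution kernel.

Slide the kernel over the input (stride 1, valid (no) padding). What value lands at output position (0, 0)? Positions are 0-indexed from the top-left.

12

The receptive field on the input at this output position is [5 -3 4]. Elementwise product with the kernel and sum: 4·3.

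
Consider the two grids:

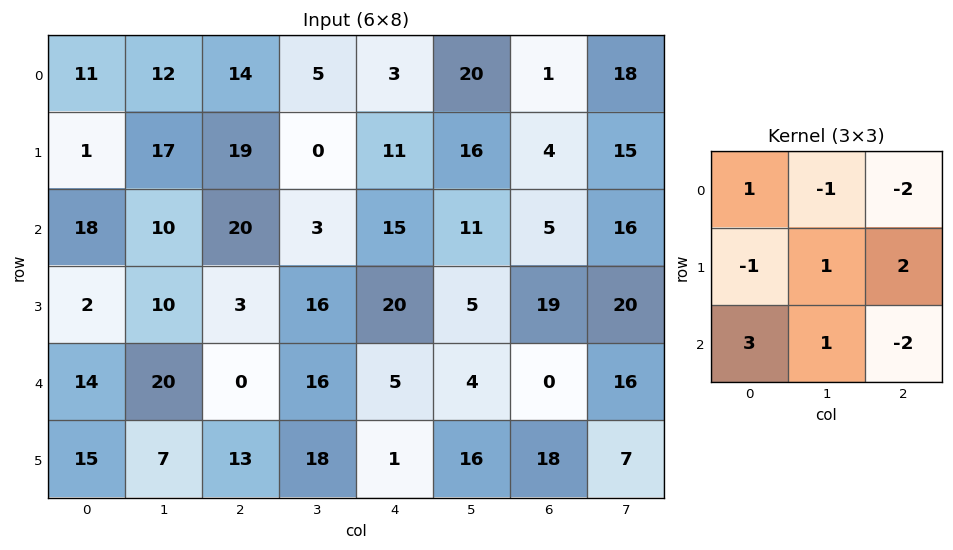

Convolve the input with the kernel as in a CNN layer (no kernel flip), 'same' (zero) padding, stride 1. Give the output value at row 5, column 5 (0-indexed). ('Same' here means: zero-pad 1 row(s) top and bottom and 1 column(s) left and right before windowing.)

52

The receptive field on the zero-padded input at this output position is [5 4 0 / 1 16 18 / 0 0 0]. Elementwise product with the kernel and sum: 5·1 + 4·-1 + 0·-2 + 1·-1 + 16·1 + 18·2 + 0·3 + 0·1 + 0·-2.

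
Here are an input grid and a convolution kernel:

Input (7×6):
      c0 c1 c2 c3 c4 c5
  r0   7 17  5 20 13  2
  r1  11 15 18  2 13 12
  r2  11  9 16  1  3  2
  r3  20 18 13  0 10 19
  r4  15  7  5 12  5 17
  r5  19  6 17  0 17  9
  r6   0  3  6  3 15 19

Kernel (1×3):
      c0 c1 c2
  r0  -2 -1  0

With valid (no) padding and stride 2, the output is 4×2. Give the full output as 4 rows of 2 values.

Output[0,0]: The receptive field on the input at this output position is [7 17 5]. Elementwise product with the kernel and sum: 7·-2 + 17·-1.

-31 -30
-31 -33
-37 -22
-3 -15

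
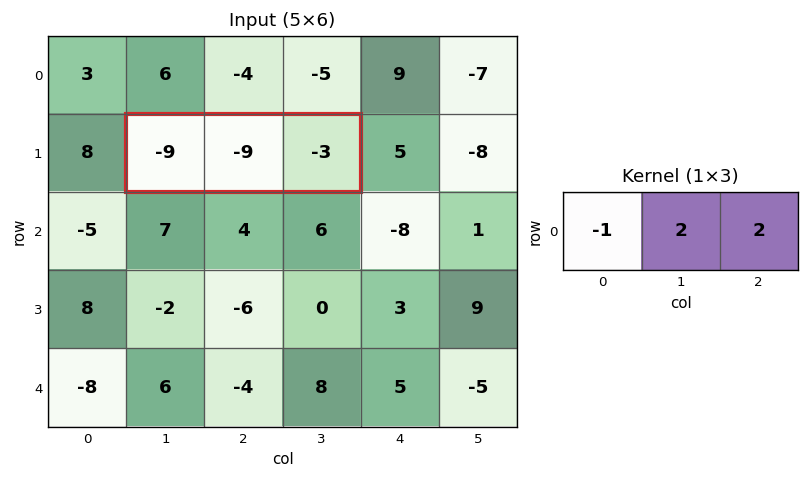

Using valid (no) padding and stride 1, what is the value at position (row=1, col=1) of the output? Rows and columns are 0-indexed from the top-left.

-15

The receptive field on the input at this output position is [-9 -9 -3]. Elementwise product with the kernel and sum: -9·-1 + -9·2 + -3·2.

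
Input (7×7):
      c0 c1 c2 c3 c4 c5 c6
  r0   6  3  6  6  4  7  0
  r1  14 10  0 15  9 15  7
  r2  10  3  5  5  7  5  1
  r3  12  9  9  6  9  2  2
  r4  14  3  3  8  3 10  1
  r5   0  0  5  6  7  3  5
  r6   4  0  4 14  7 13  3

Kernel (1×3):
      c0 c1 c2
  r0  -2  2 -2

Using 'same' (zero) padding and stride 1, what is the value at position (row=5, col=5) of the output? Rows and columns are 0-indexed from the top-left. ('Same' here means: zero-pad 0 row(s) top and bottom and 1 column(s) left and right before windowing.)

-18

The receptive field on the zero-padded input at this output position is [7 3 5]. Elementwise product with the kernel and sum: 7·-2 + 3·2 + 5·-2.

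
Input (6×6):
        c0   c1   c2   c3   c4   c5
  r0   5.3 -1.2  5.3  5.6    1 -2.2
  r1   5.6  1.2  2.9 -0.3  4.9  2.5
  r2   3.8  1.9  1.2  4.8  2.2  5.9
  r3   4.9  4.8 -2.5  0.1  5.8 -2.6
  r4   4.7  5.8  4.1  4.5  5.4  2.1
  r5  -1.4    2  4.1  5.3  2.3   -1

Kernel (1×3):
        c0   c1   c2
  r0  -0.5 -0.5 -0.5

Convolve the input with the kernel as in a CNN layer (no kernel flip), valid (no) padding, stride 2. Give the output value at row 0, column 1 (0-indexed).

-5.95

The receptive field on the input at this output position is [5.3 5.6 1]. Elementwise product with the kernel and sum: 5.3·-0.5 + 5.6·-0.5 + 1·-0.5.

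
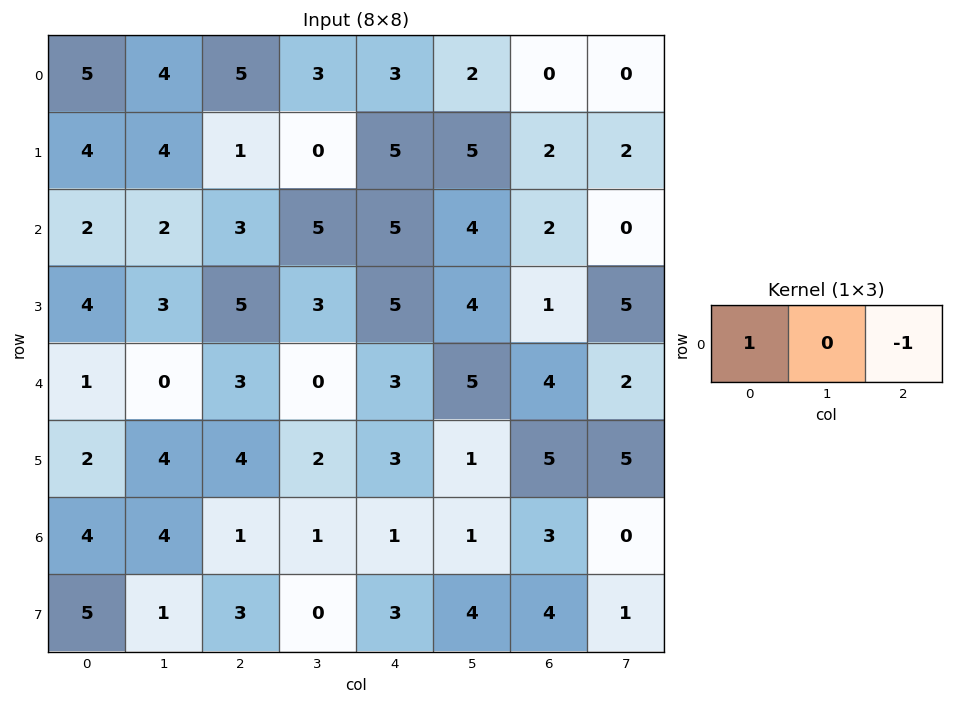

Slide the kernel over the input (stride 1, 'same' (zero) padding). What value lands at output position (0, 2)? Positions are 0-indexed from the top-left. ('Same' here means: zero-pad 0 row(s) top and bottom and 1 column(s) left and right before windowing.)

The receptive field on the zero-padded input at this output position is [4 5 3]. Elementwise product with the kernel and sum: 4·1 + 3·-1.

1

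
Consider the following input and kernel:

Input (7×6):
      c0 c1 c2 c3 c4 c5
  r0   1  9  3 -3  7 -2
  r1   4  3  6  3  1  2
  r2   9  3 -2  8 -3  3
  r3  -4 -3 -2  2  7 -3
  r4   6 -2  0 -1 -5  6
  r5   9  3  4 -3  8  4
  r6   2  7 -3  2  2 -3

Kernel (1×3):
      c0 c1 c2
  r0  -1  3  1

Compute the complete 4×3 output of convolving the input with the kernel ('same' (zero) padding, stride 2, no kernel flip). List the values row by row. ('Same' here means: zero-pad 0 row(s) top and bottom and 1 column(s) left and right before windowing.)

12 -3 22
30 -1 -14
16 1 -8
13 -14 1

Output[0,0]: The receptive field on the zero-padded input at this output position is [0 1 9]. Elementwise product with the kernel and sum: 0·-1 + 1·3 + 9·1.
Output[0,1]: The receptive field on the zero-padded input at this output position is [9 3 -3]. Elementwise product with the kernel and sum: 9·-1 + 3·3 + -3·1.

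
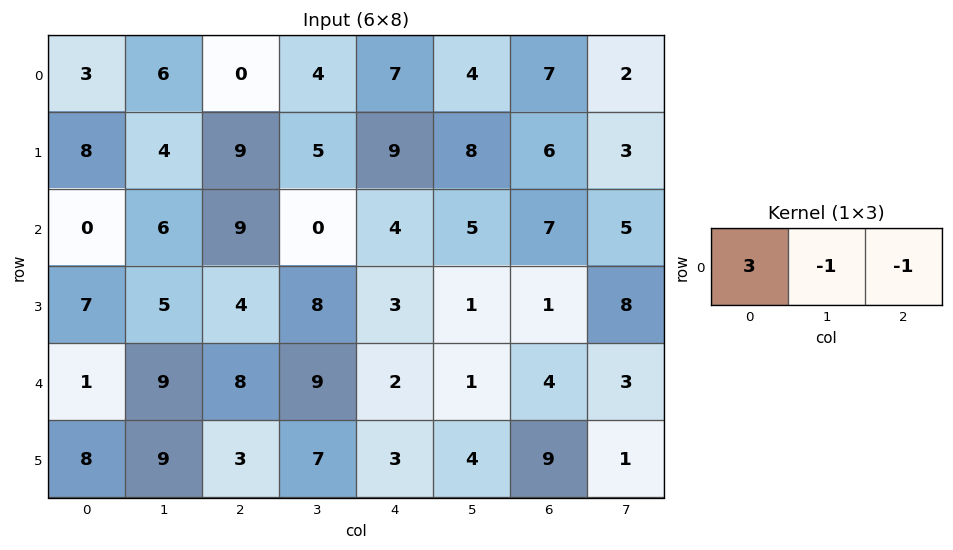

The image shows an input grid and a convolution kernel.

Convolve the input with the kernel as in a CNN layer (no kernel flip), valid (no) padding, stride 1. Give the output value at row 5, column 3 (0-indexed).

The receptive field on the input at this output position is [7 3 4]. Elementwise product with the kernel and sum: 7·3 + 3·-1 + 4·-1.

14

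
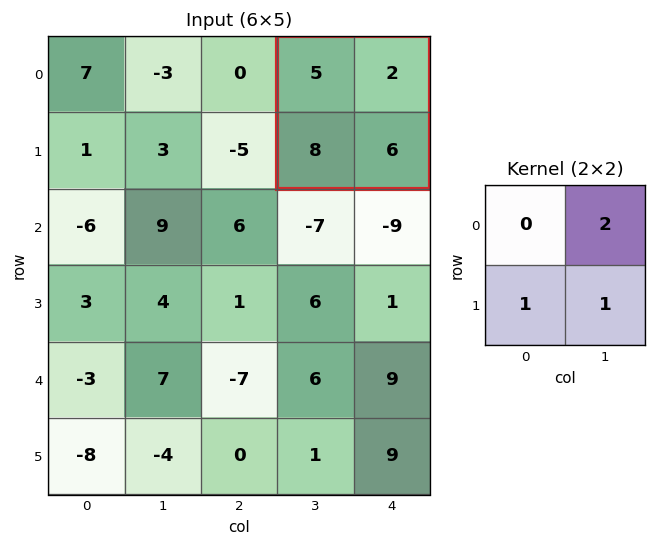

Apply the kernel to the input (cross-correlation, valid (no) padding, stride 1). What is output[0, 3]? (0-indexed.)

18

The receptive field on the input at this output position is [5 2 / 8 6]. Elementwise product with the kernel and sum: 2·2 + 8·1 + 6·1.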